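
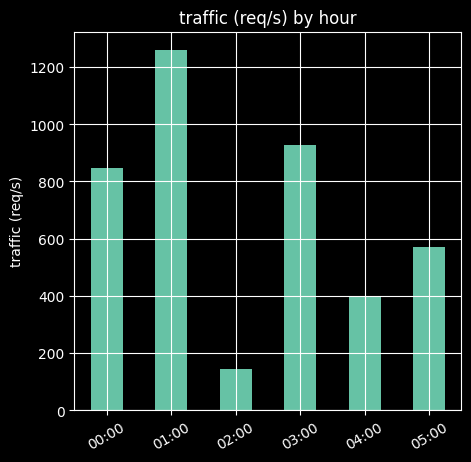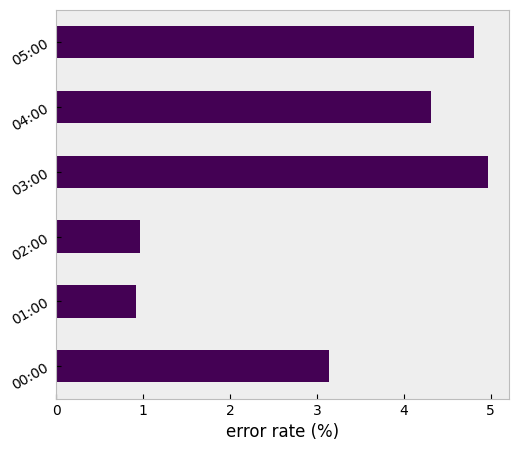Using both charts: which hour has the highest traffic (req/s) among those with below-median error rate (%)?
Chart 2 median error rate (%) ≈ 3.5; below-median hours: 00:00, 01:00, 02:00. Among those, 01:00 has the highest traffic (req/s) (≈ 1200).

01:00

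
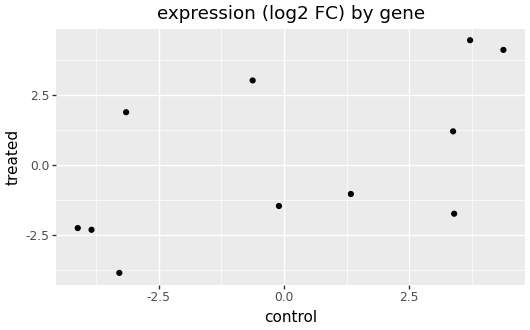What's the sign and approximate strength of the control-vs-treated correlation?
positive, moderate

Points are positively correlated; moderate (|r| ≈ 0.6).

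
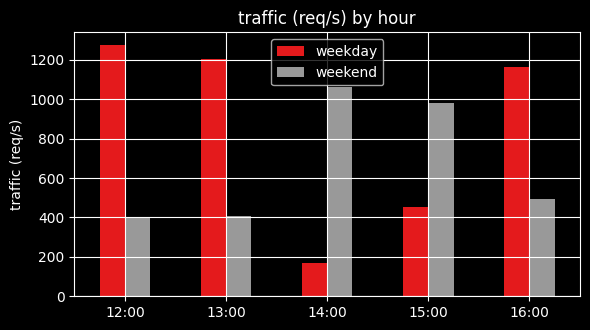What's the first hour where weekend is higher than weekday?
13:00: weekend ≈ 400 vs weekday ≈ 1200 (not yet); 14:00: weekend ≈ 1000 vs weekday ≈ 200 (first crossover).

14:00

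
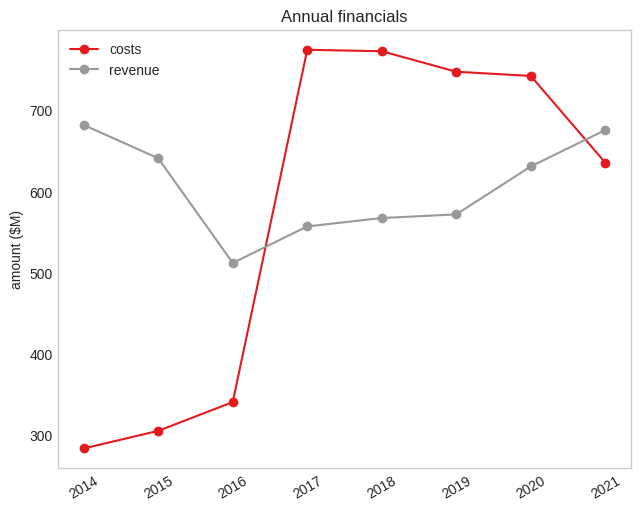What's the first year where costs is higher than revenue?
2017

2016: costs ≈ 350 vs revenue ≈ 500 (not yet); 2017: costs ≈ 750 vs revenue ≈ 550 (first crossover).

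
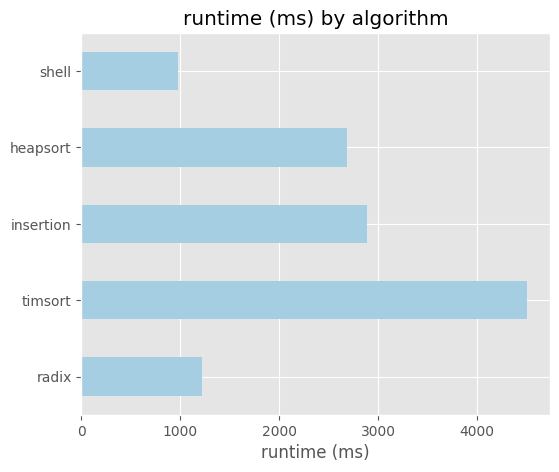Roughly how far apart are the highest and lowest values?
≈ 3500

Max timsort ≈ 4500, min shell ≈ 1000; range ≈ 3500.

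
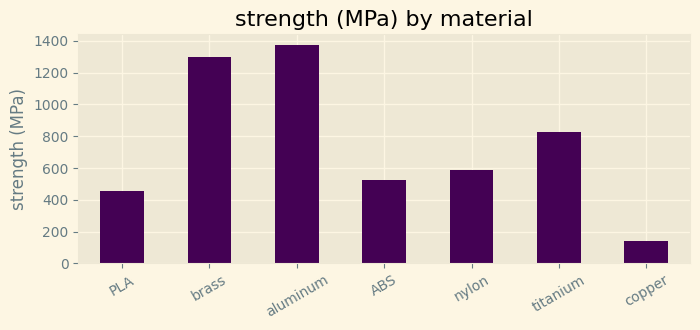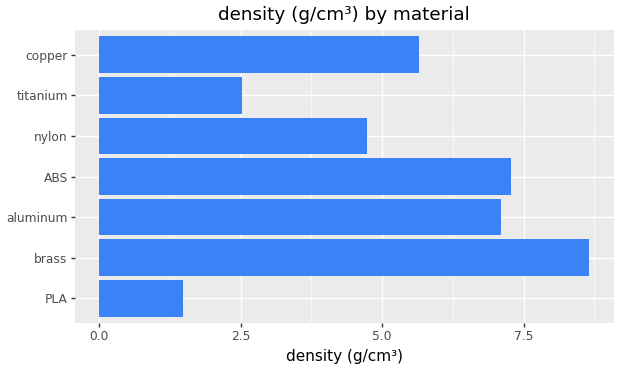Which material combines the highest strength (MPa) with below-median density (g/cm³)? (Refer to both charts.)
Chart 2 median density (g/cm³) ≈ 6; below-median materials: PLA, nylon, titanium. Among those, titanium has the highest strength (MPa) (≈ 800).

titanium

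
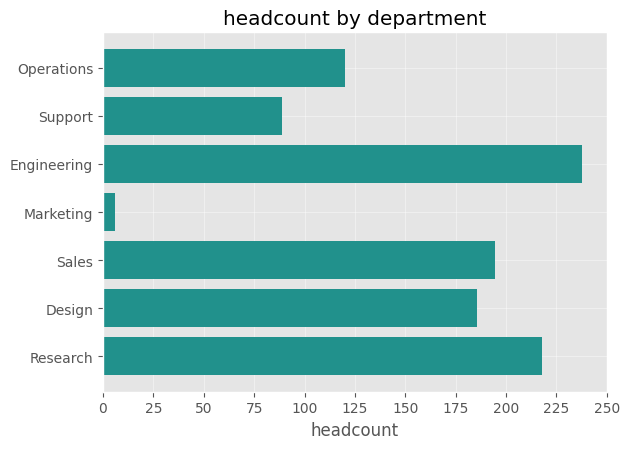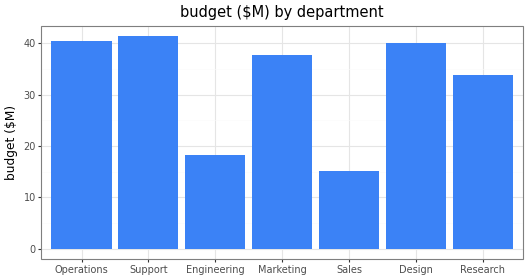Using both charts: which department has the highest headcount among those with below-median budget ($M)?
Engineering

Chart 2 median budget ($M) ≈ 40; below-median departments: Engineering, Sales, Research. Among those, Engineering has the highest headcount (≈ 250).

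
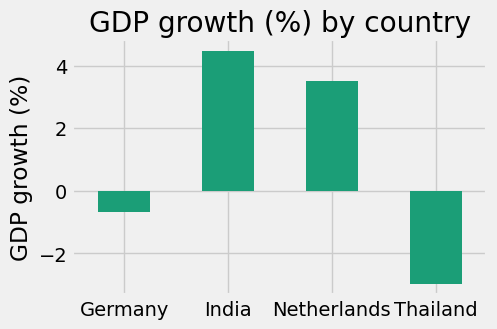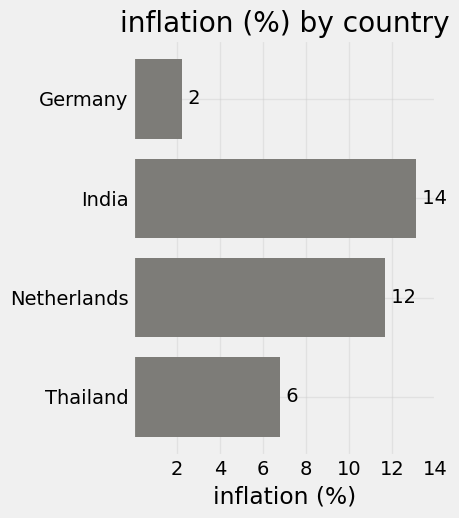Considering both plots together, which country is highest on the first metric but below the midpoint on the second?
Germany

Chart 2 median inflation (%) ≈ 10; below-median countries: Germany, Thailand. Among those, Germany has the highest GDP growth (%) (≈ -0.5).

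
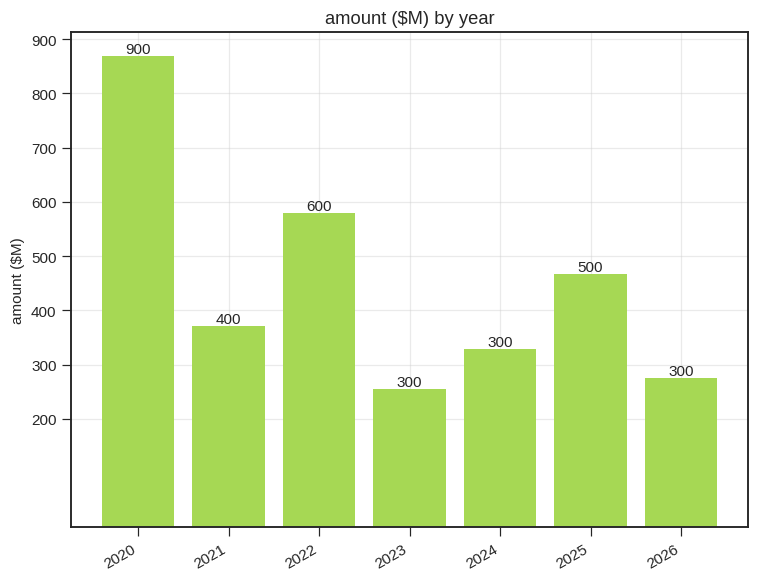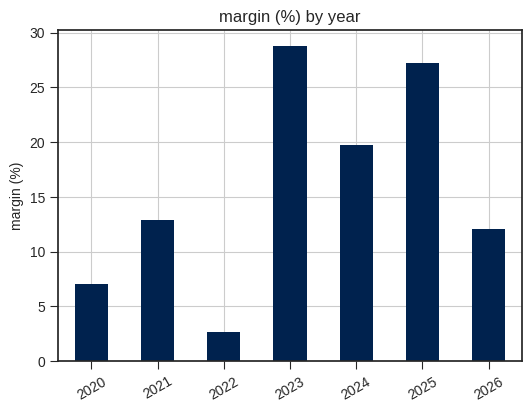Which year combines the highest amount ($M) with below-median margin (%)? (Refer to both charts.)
2020

Chart 2 median margin (%) ≈ 15; below-median years: 2020, 2022, 2026. Among those, 2020 has the highest amount ($M) (≈ 900).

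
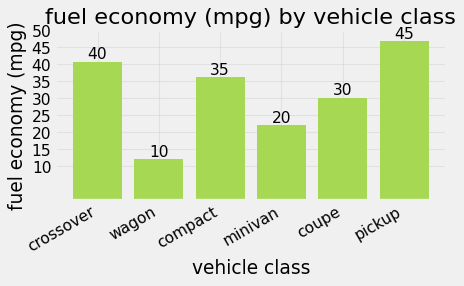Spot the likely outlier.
wagon ≈ 10; the rest sit between ≈ 20 and ≈ 45.

wagon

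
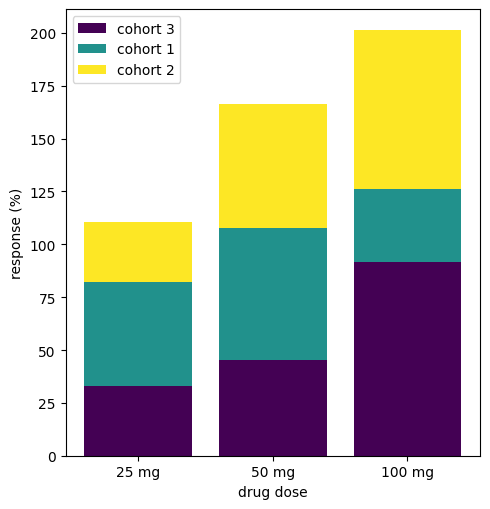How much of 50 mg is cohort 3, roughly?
cohort 3 top ≈ 40, bottom ≈ 0; segment ≈ 40.

≈ 40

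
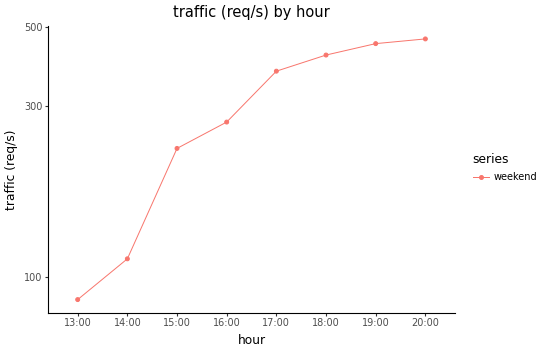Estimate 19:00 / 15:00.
≈ 1.8×

19:00 ≈ 450, 15:00 ≈ 250; 450/250 ≈ 1.8.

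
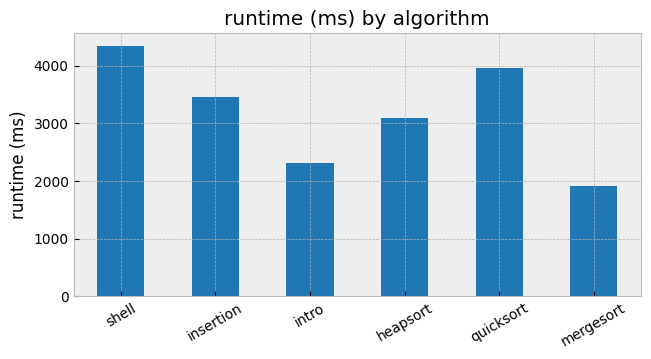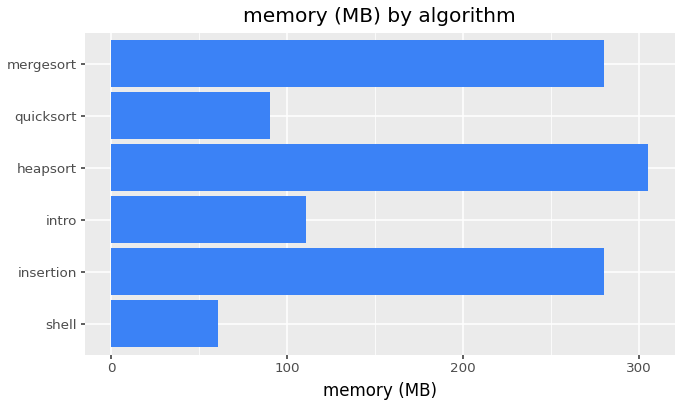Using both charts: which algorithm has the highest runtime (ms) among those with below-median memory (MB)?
Chart 2 median memory (MB) ≈ 200; below-median algorithms: shell, intro, quicksort. Among those, shell has the highest runtime (ms) (≈ 4500).

shell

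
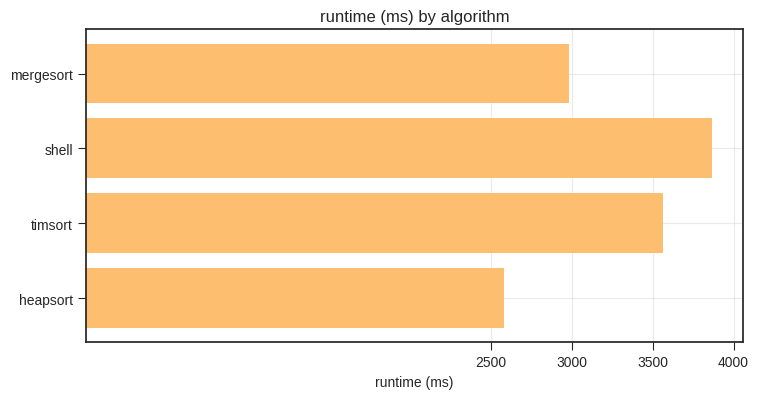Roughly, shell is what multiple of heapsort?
shell ≈ 4000, heapsort ≈ 2500; 4000/2500 ≈ 1.6.

≈ 1.6×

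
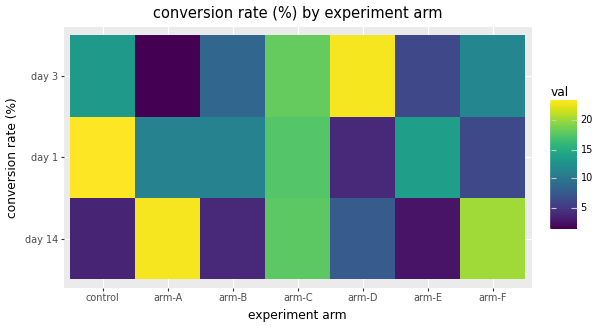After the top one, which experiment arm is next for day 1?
Top 3 for day 1: control ≈ 24, arm-C ≈ 18, arm-E ≈ 14.

arm-C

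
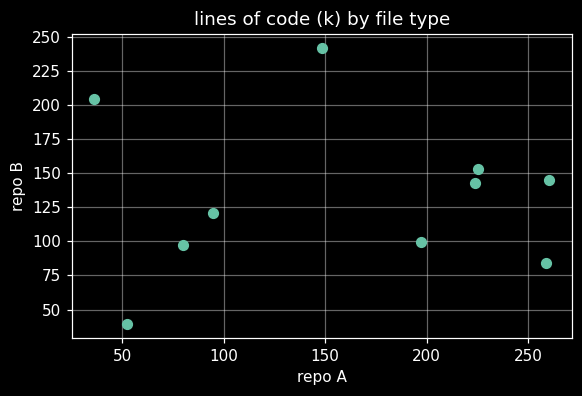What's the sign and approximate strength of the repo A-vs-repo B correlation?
Points are roughly uncorrelated; weak (|r| ≈ 0.0).

no clear correlation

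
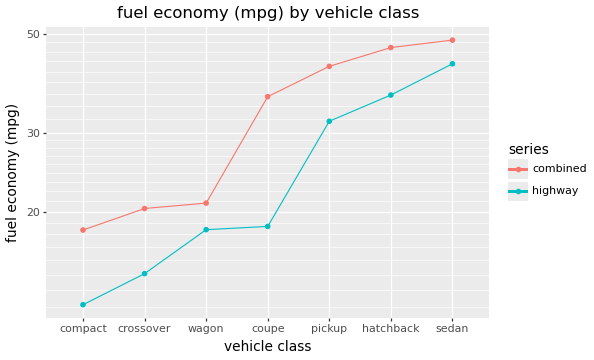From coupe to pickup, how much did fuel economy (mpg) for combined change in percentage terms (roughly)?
≈ +14.3%

coupe ≈ 35, pickup ≈ 40; (40 − 35) / 35 ≈ +14.3%.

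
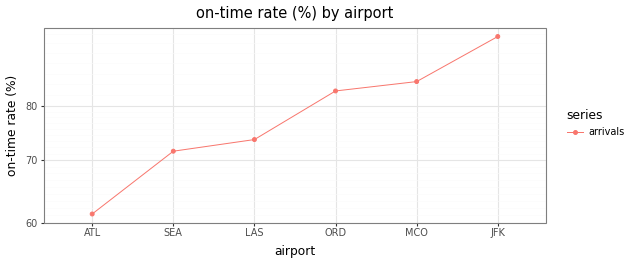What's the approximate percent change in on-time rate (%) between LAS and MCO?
LAS ≈ 75, MCO ≈ 85; (85 − 75) / 75 ≈ +13.3%.

≈ +13.3%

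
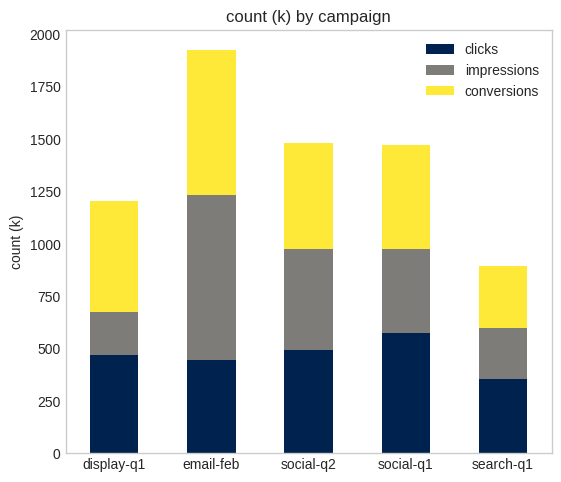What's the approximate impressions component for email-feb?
impressions top ≈ 1200, bottom ≈ 400; segment ≈ 800.

≈ 800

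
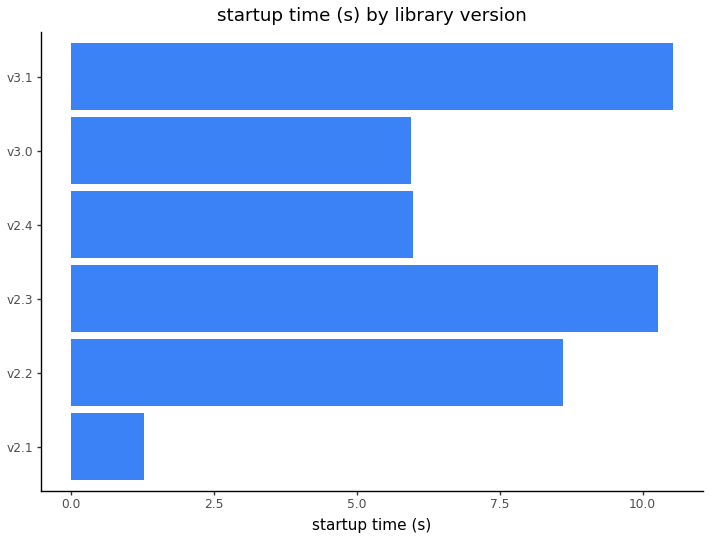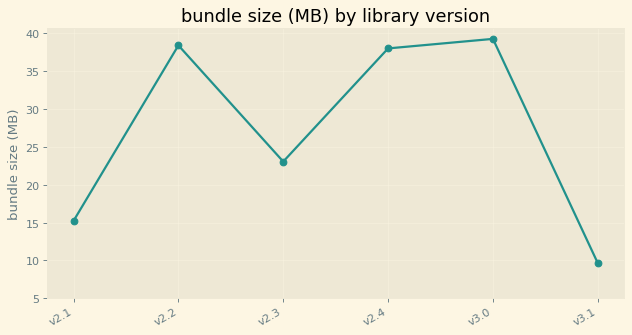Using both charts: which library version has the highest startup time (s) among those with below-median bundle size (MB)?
v3.1

Chart 2 median bundle size (MB) ≈ 30; below-median library versions: v2.1, v2.3, v3.1. Among those, v3.1 has the highest startup time (s) (≈ 11).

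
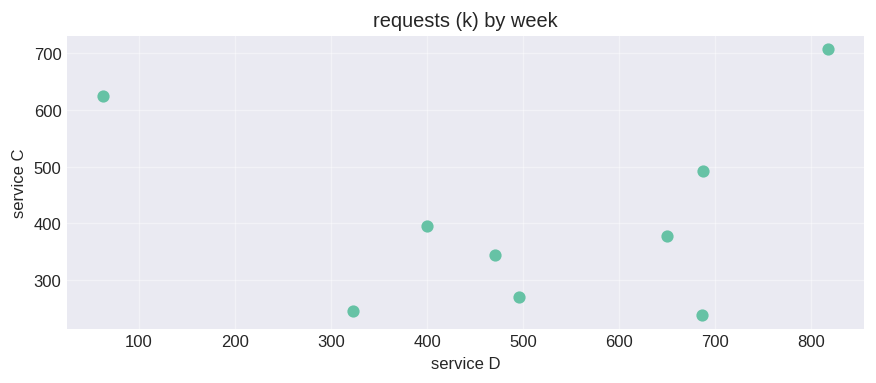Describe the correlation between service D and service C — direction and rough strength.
no clear correlation

Points are roughly uncorrelated; weak (|r| ≈ 0.0).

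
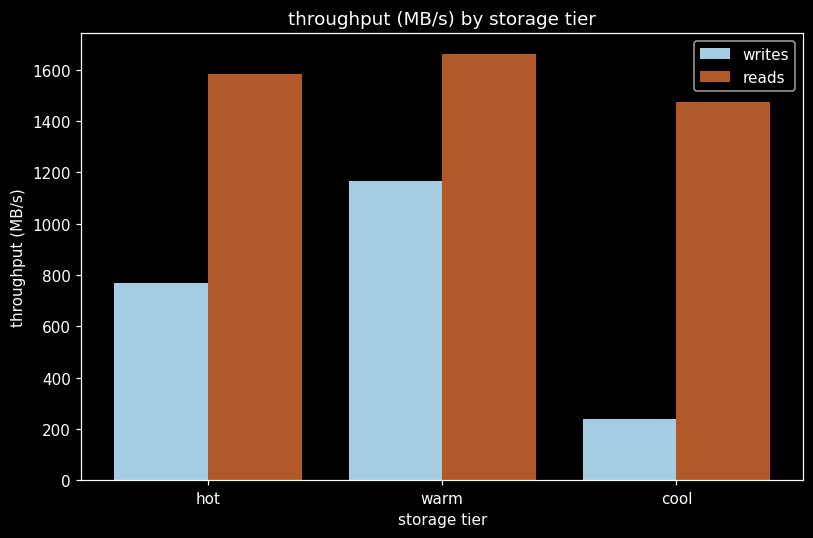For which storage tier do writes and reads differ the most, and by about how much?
cool, ≈ 1200 MB/s

cool: writes ≈ 200, reads ≈ 1400 → gap ≈ 1200. Next-largest (hot) is only ≈ 800.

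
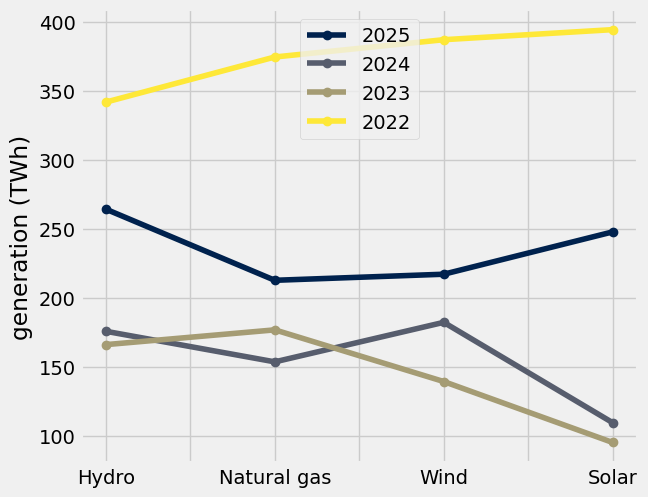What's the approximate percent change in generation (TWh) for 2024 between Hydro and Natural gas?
Hydro ≈ 175, Natural gas ≈ 150; (150 − 175) / 175 ≈ -14.3%.

≈ -14.3%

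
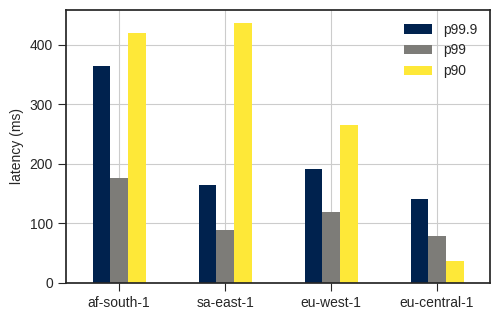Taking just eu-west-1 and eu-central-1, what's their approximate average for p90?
(250 + 50) / 2 ≈ 150.

≈ 150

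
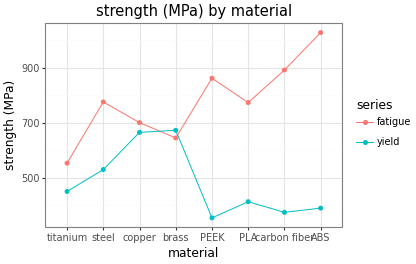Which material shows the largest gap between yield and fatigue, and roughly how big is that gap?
ABS, ≈ 600 MPa

ABS: yield ≈ 400, fatigue ≈ 1000 → gap ≈ 600. Next-largest (carbon fiber) is only ≈ 500.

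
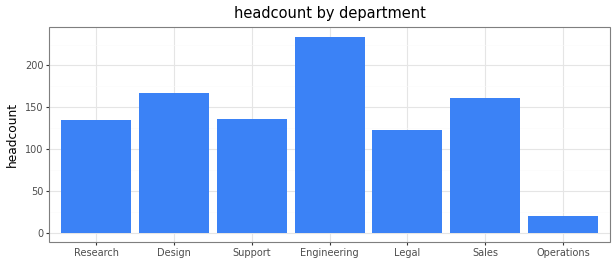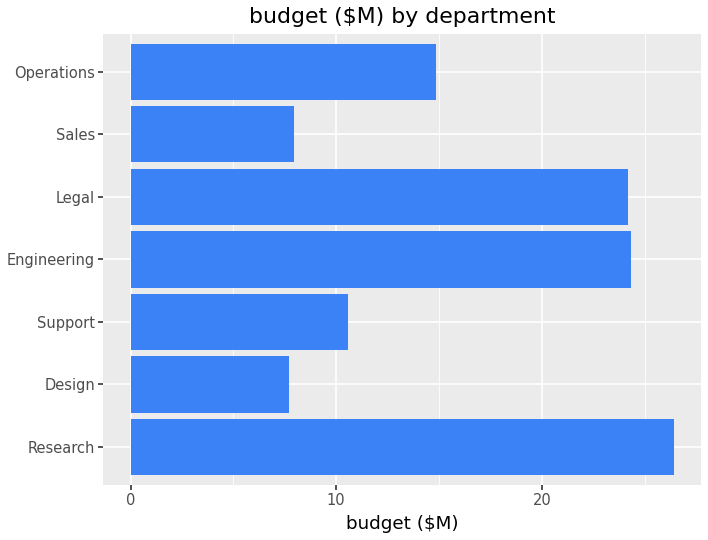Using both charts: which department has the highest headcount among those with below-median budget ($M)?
Chart 2 median budget ($M) ≈ 15; below-median departments: Design, Support, Sales. Among those, Design has the highest headcount (≈ 175).

Design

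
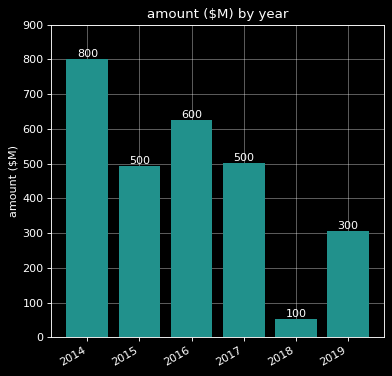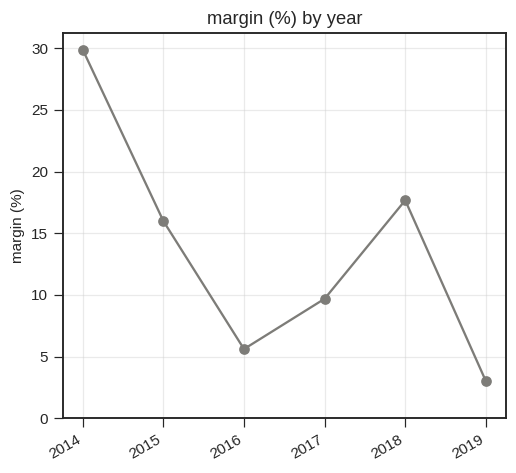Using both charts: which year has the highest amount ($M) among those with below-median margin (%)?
2016

Chart 2 median margin (%) ≈ 15; below-median years: 2016, 2017, 2019. Among those, 2016 has the highest amount ($M) (≈ 600).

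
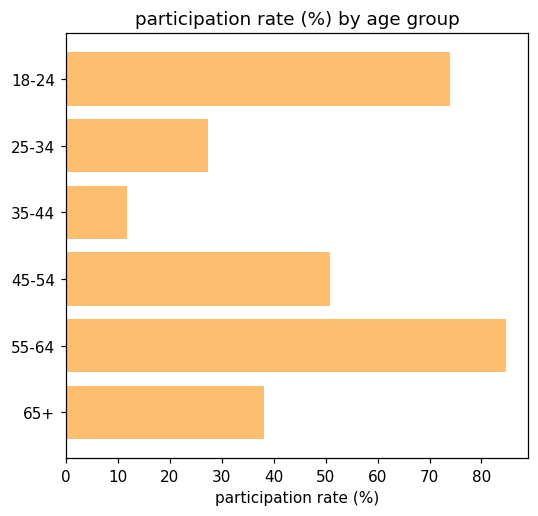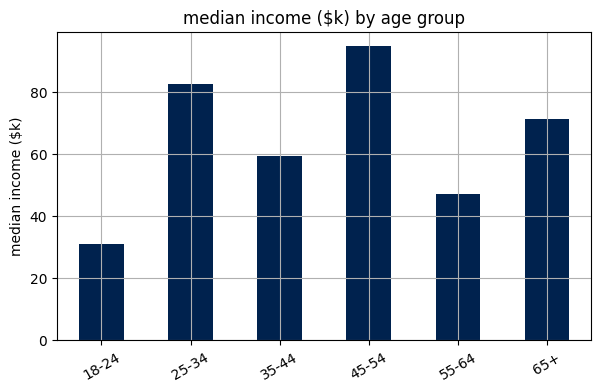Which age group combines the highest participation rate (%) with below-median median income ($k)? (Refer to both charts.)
55-64

Chart 2 median median income ($k) ≈ 70; below-median age groups: 18-24, 35-44, 55-64. Among those, 55-64 has the highest participation rate (%) (≈ 80).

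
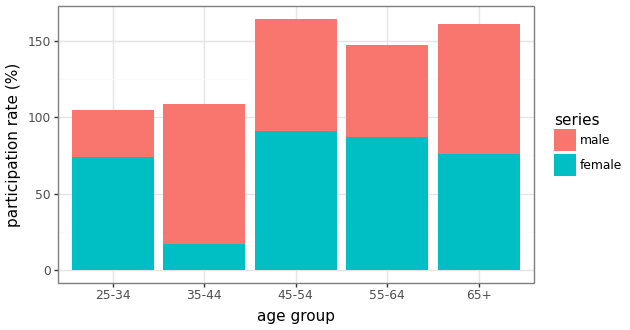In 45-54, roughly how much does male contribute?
≈ 60

male top ≈ 160, bottom ≈ 100; segment ≈ 60.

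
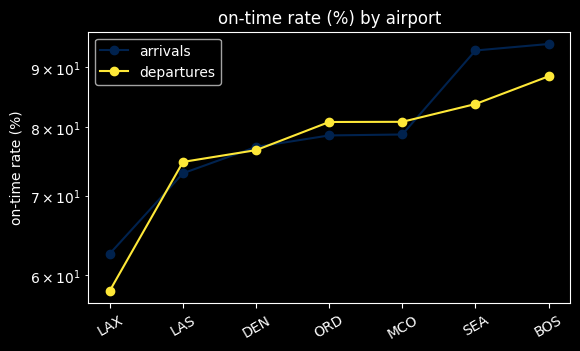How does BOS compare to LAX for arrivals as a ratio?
BOS ≈ 95, LAX ≈ 65; 95/65 ≈ 1.46.

≈ 1.46×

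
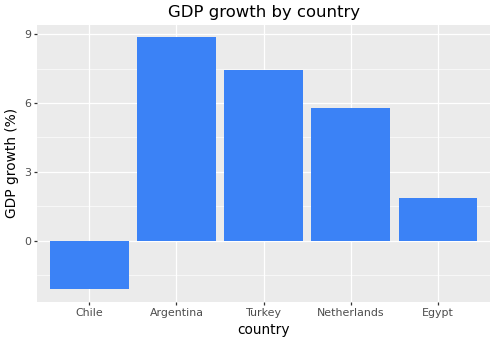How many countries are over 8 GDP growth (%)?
Above 8: Argentina.

1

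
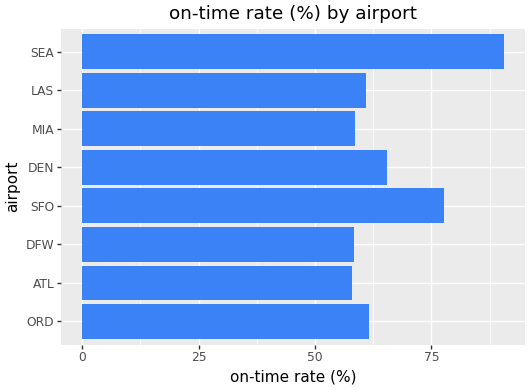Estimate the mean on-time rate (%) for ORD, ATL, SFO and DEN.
(60 + 60 + 80 + 70) / 4 ≈ 68.

≈ 68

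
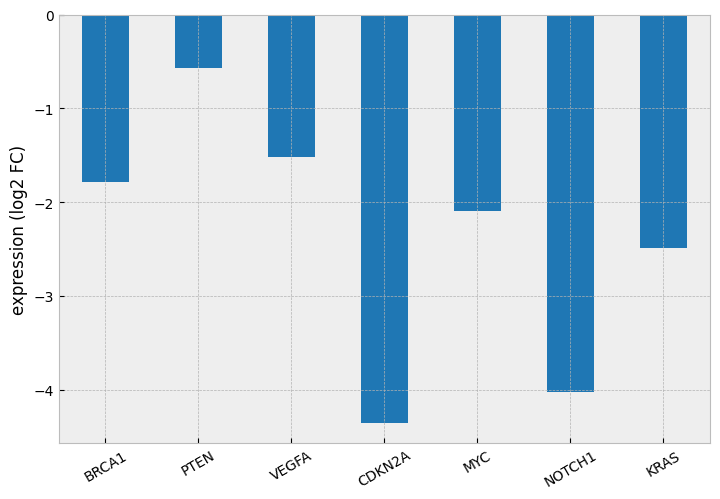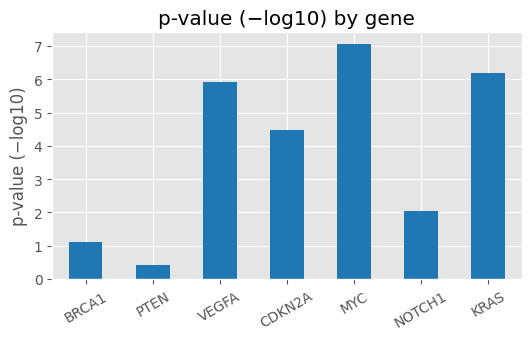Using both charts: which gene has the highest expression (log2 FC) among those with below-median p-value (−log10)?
PTEN

Chart 2 median p-value (−log10) ≈ 4; below-median genes: BRCA1, PTEN, NOTCH1. Among those, PTEN has the highest expression (log2 FC) (≈ -1).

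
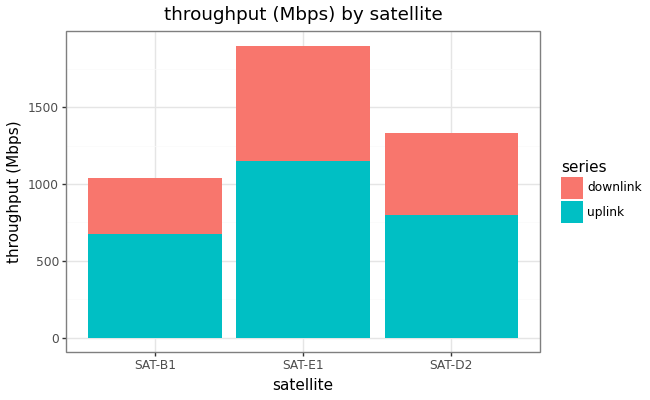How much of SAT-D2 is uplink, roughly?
≈ 800

uplink top ≈ 800, bottom ≈ 0; segment ≈ 800.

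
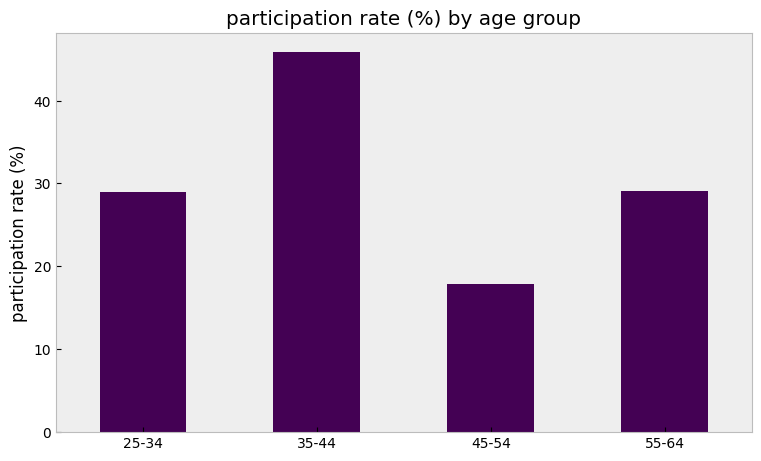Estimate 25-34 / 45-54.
≈ 1.5×

25-34 ≈ 30, 45-54 ≈ 20; 30/20 ≈ 1.5.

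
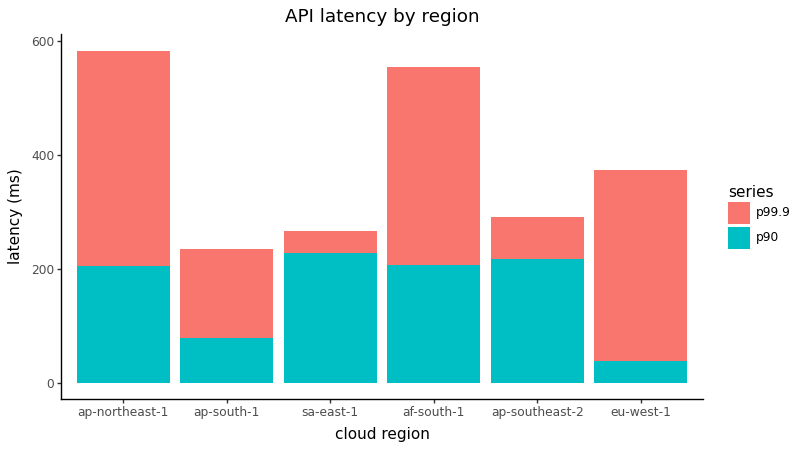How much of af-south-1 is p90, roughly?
p90 top ≈ 200, bottom ≈ 0; segment ≈ 200.

≈ 200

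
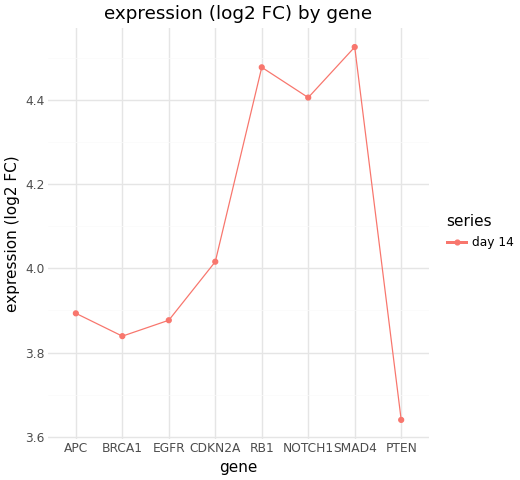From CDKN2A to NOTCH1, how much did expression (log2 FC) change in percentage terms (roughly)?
≈ +10%

CDKN2A ≈ 4.0, NOTCH1 ≈ 4.4; (4.4 − 4.0) / 4.0 ≈ +10%.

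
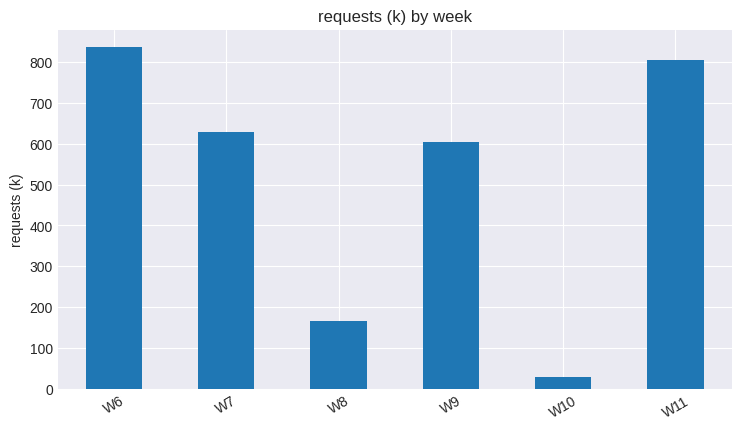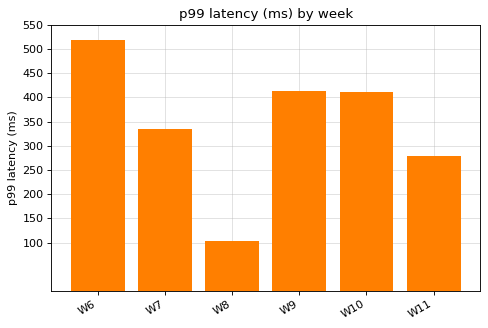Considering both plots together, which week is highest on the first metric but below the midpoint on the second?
W11

Chart 2 median p99 latency (ms) ≈ 350; below-median weeks: W7, W8, W11. Among those, W11 has the highest requests (k) (≈ 800).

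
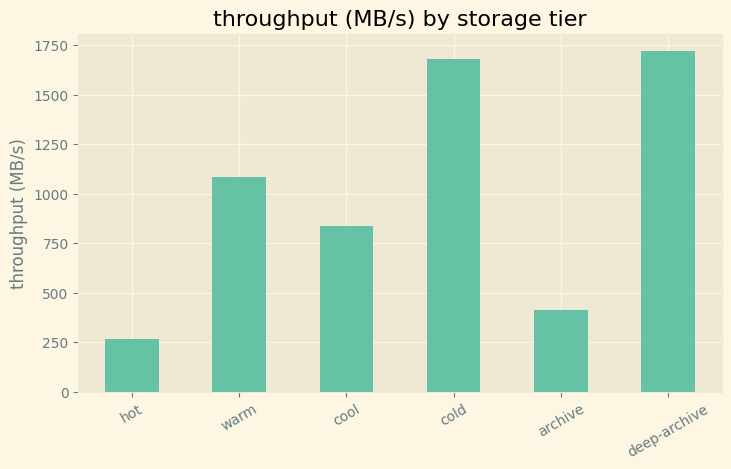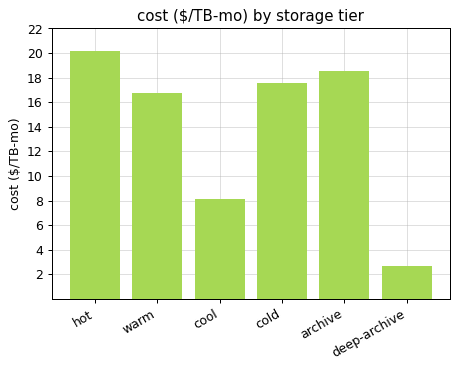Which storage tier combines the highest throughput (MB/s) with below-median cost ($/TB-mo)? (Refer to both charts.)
deep-archive

Chart 2 median cost ($/TB-mo) ≈ 18; below-median storage tiers: warm, cool, deep-archive. Among those, deep-archive has the highest throughput (MB/s) (≈ 1800).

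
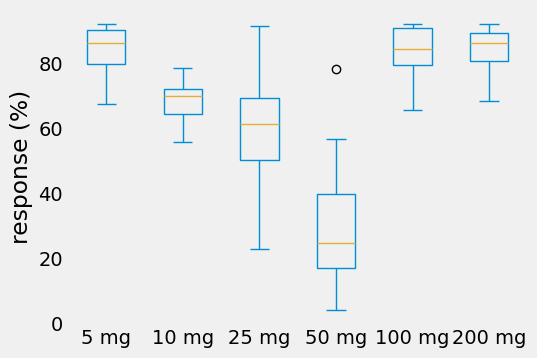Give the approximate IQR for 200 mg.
Q3 ≈ 90, Q1 ≈ 80; IQR ≈ 10.

≈ 10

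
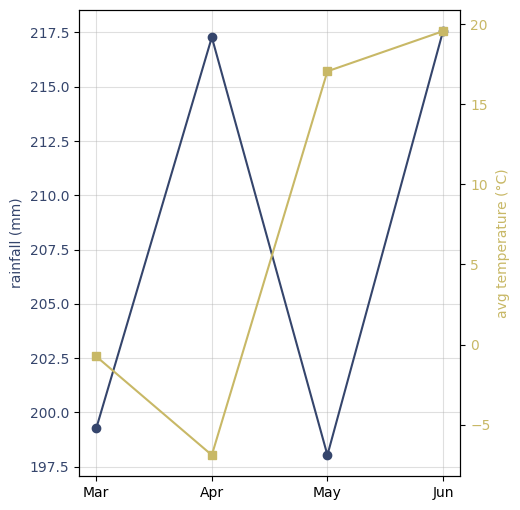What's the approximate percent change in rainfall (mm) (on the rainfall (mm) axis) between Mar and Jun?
≈ +9%

Mar ≈ 200, Jun ≈ 218; (218 − 200) / 200 ≈ +9%.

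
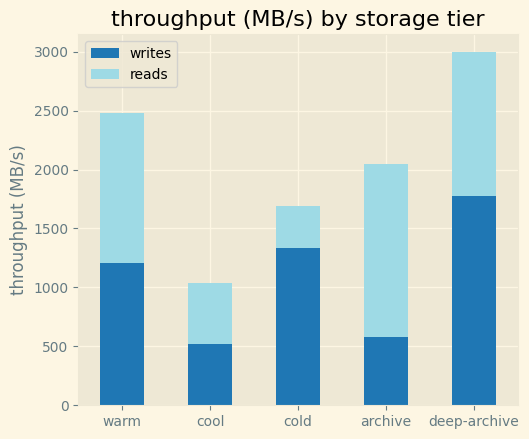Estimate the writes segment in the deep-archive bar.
writes top ≈ 2000, bottom ≈ 0; segment ≈ 2000.

≈ 2000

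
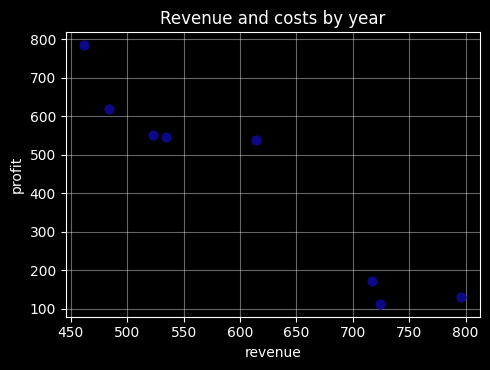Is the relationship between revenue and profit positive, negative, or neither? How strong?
Points are negatively correlated; strong (|r| ≈ 1.0).

negative, strong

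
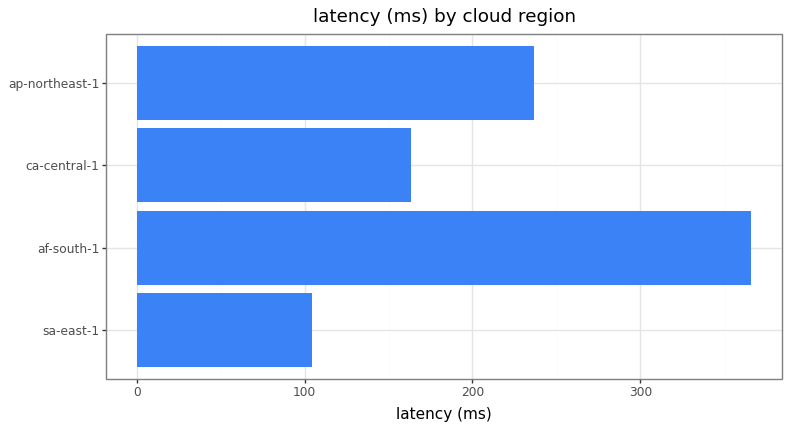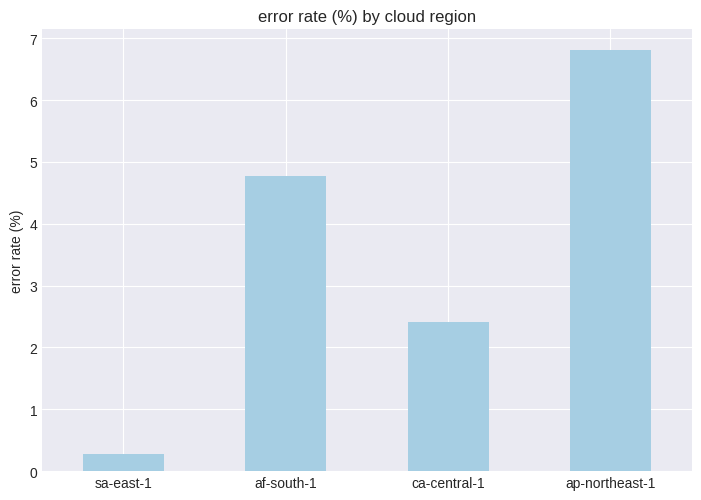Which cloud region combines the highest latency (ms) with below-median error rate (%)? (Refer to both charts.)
Chart 2 median error rate (%) ≈ 4; below-median cloud regions: sa-east-1, ca-central-1. Among those, ca-central-1 has the highest latency (ms) (≈ 150).

ca-central-1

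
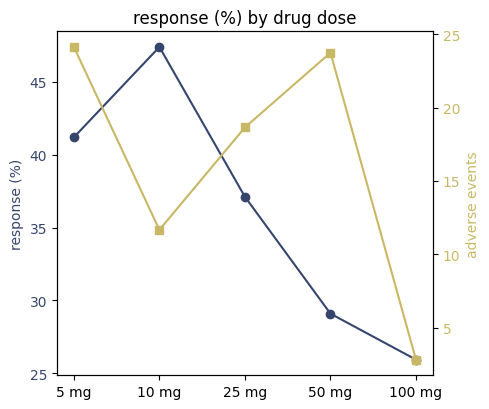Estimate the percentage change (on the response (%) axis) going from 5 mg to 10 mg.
≈ +14.3%

5 mg ≈ 42, 10 mg ≈ 48; (48 − 42) / 42 ≈ +14.3%.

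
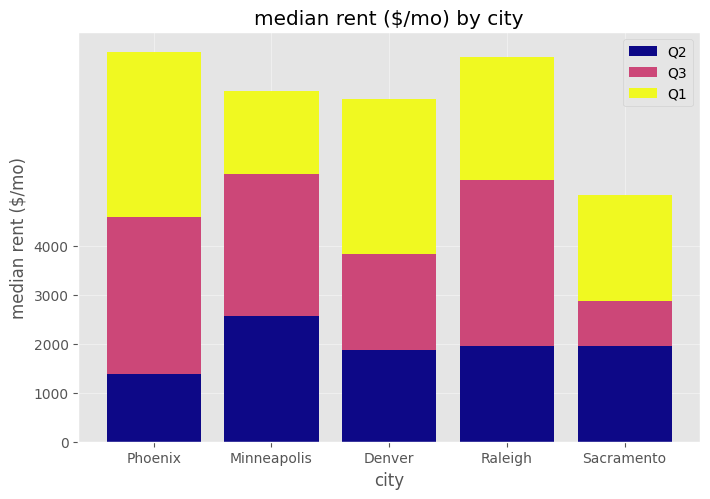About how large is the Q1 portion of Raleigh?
≈ 3000

Q1 top ≈ 8000, bottom ≈ 5000; segment ≈ 3000.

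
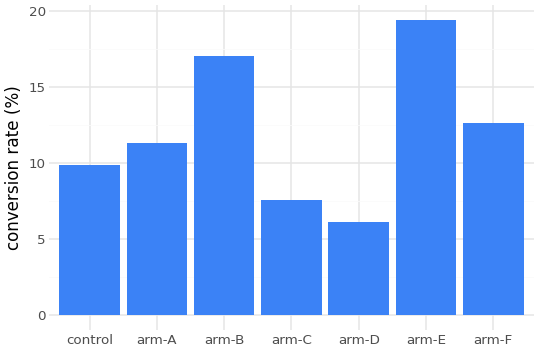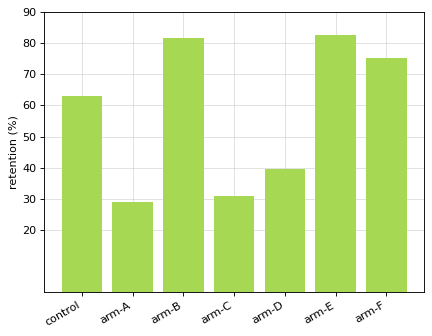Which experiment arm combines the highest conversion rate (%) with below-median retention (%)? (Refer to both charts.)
arm-A

Chart 2 median retention (%) ≈ 60; below-median experiment arms: arm-A, arm-C, arm-D. Among those, arm-A has the highest conversion rate (%) (≈ 12).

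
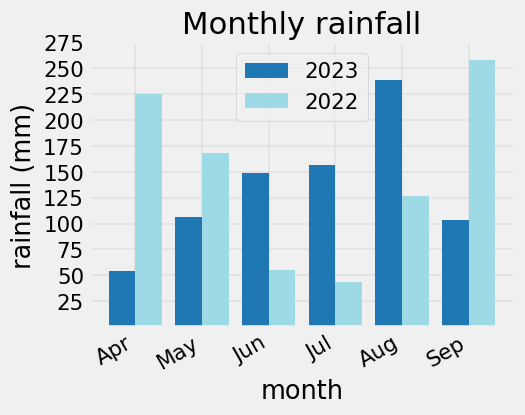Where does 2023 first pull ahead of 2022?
Jun

May: 2023 ≈ 100 vs 2022 ≈ 175 (not yet); Jun: 2023 ≈ 150 vs 2022 ≈ 50 (first crossover).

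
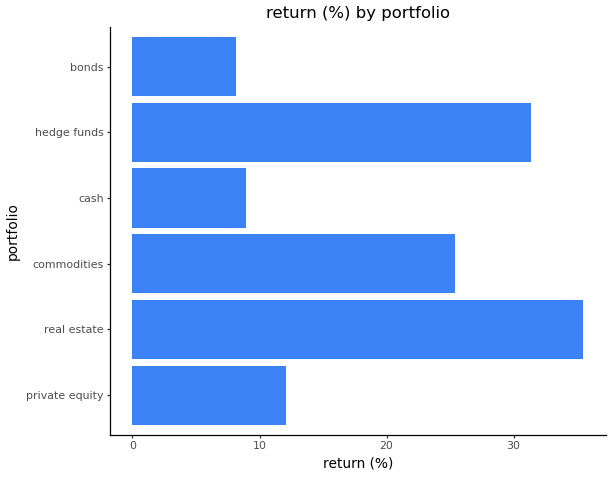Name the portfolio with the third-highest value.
commodities

Top 4: real estate ≈ 35, hedge funds ≈ 30, commodities ≈ 25, private equity ≈ 10.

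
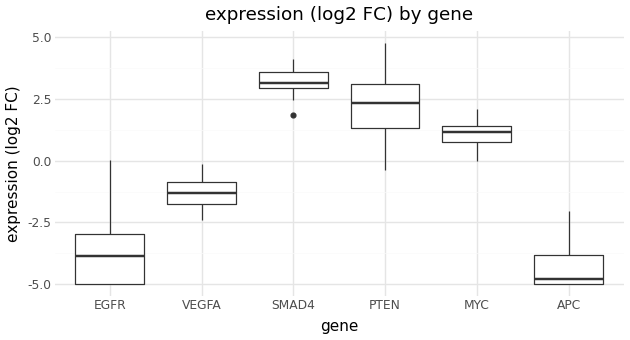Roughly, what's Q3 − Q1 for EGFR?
Q3 ≈ -3, Q1 ≈ -5; IQR ≈ 2.

≈ 2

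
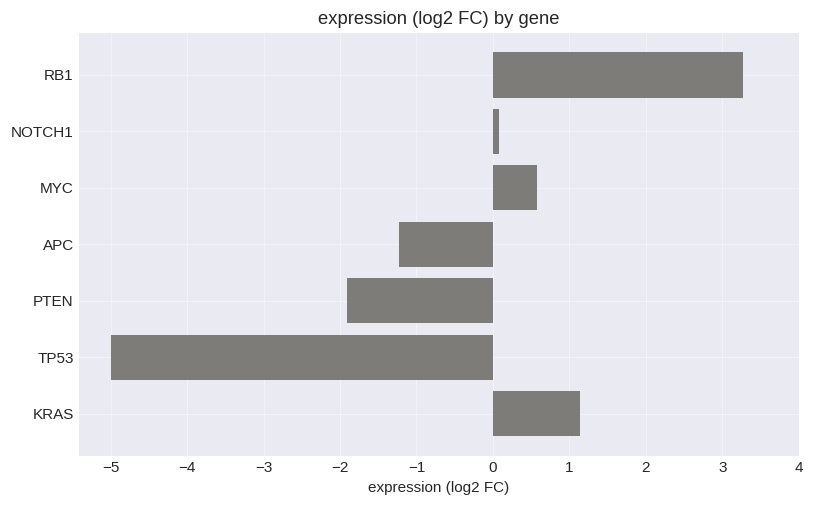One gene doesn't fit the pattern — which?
TP53

TP53 ≈ -5; the rest sit between ≈ -2 and ≈ 3.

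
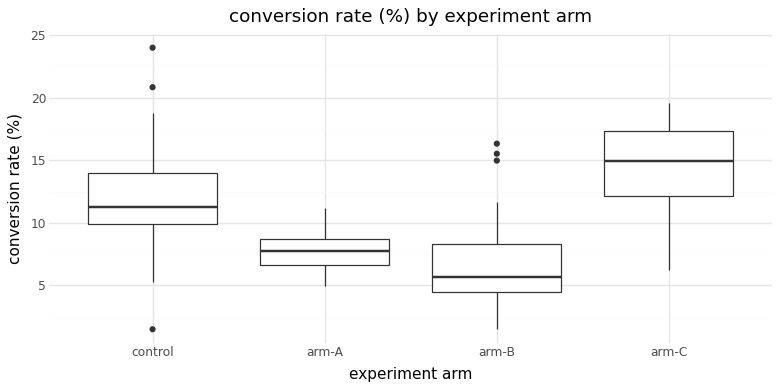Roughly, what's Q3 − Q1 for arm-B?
Q3 ≈ 8, Q1 ≈ 4; IQR ≈ 4.

≈ 4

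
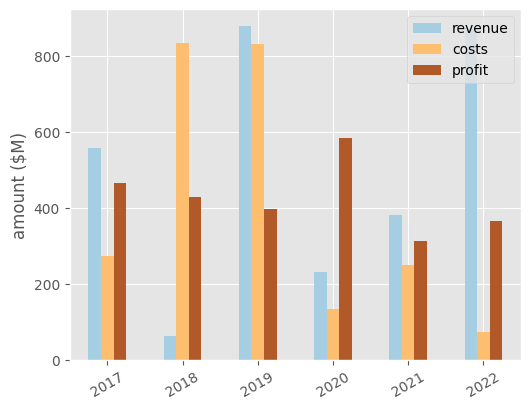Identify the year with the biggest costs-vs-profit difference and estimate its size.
2020: costs ≈ 100, profit ≈ 600 → gap ≈ 500. Next-largest (2019) is only ≈ 400.

2020, ≈ 500 $M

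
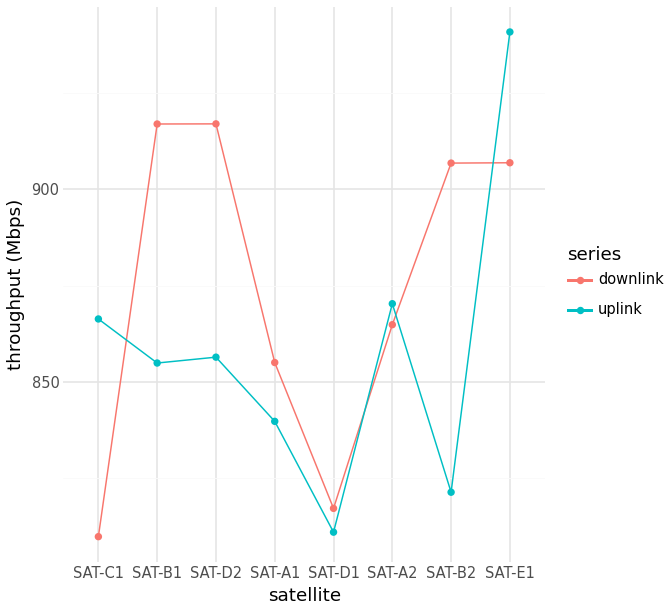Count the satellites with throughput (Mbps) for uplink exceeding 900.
1

Above 900: SAT-E1.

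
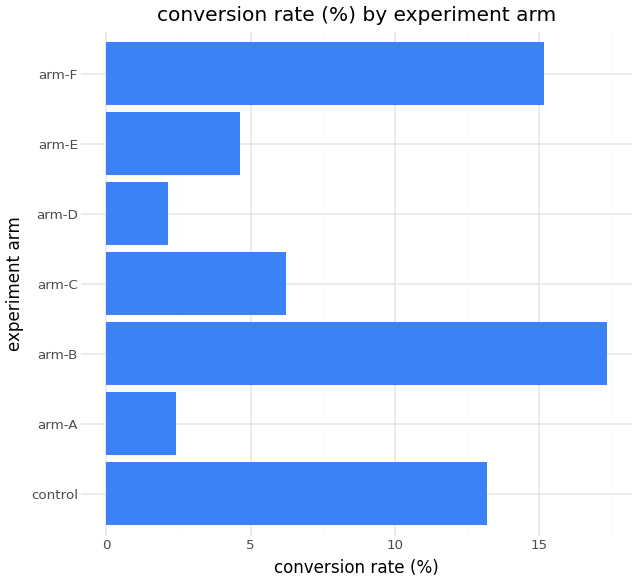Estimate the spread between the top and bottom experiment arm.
≈ 16

Max arm-B ≈ 18, min arm-D ≈ 2; range ≈ 16.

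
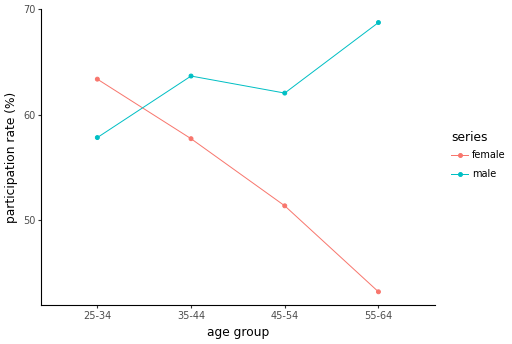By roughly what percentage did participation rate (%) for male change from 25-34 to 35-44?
25-34 ≈ 60, 35-44 ≈ 65; (65 − 60) / 60 ≈ +8.3%.

≈ +8.3%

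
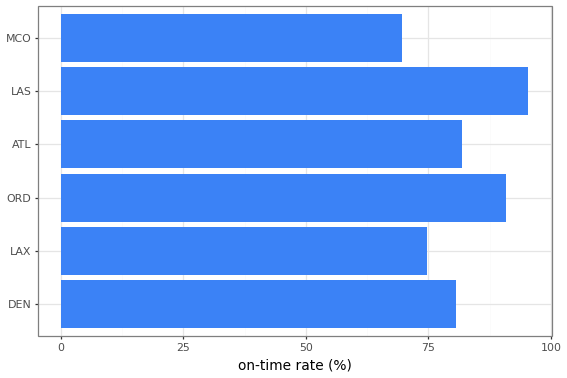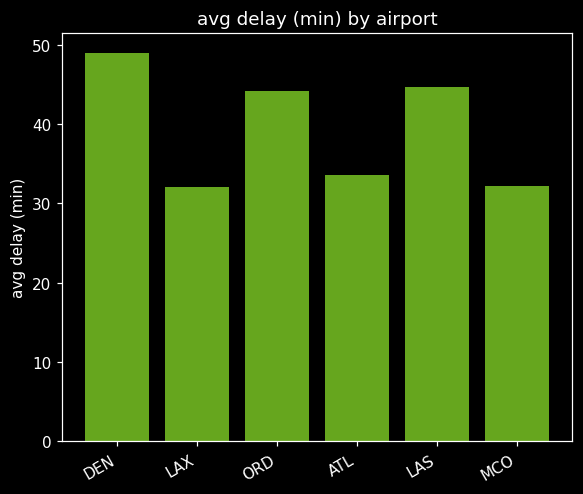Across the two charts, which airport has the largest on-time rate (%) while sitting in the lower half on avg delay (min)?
ATL

Chart 2 median avg delay (min) ≈ 40; below-median airports: LAX, ATL, MCO. Among those, ATL has the highest on-time rate (%) (≈ 80).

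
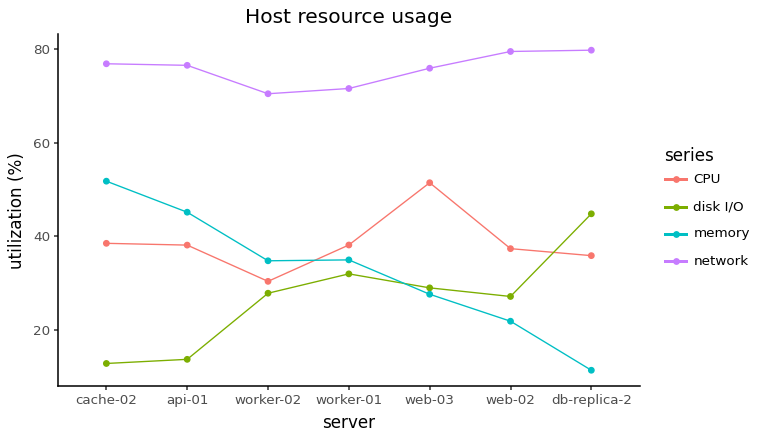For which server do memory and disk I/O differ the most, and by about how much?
cache-02, ≈ 40 %

cache-02: memory ≈ 50, disk I/O ≈ 10 → gap ≈ 40. Next-largest (db-replica-2) is only ≈ 30.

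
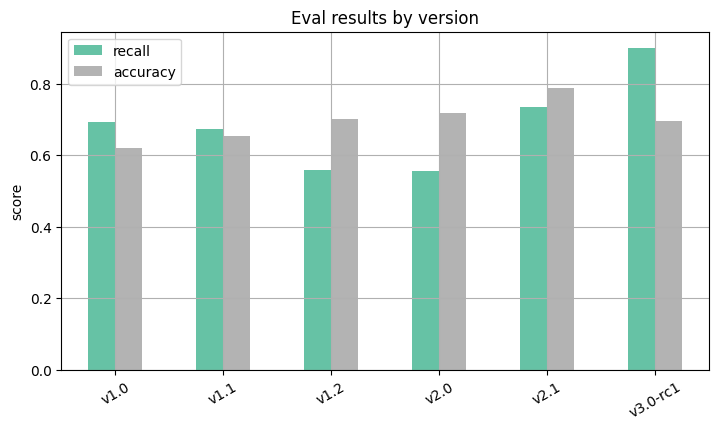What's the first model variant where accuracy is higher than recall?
v1.1: accuracy ≈ 0.7 vs recall ≈ 0.7 (not yet); v1.2: accuracy ≈ 0.7 vs recall ≈ 0.6 (first crossover).

v1.2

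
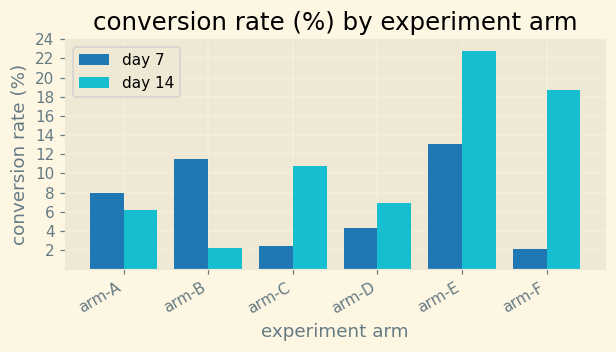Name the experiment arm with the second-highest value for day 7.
arm-B

Top 3 for day 7: arm-E ≈ 14, arm-B ≈ 12, arm-A ≈ 8.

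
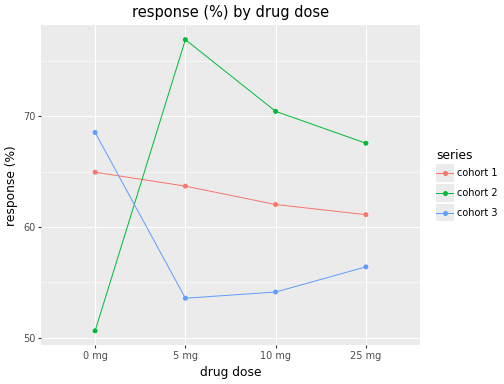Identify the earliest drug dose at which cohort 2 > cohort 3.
5 mg

0 mg: cohort 2 ≈ 50 vs cohort 3 ≈ 70 (not yet); 5 mg: cohort 2 ≈ 75 vs cohort 3 ≈ 55 (first crossover).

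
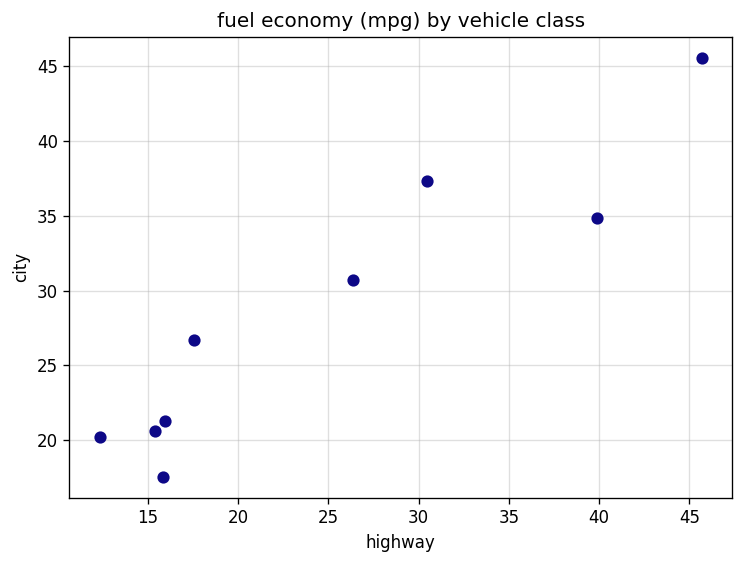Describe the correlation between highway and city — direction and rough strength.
positive, strong

Points are positively correlated; strong (|r| ≈ 0.9).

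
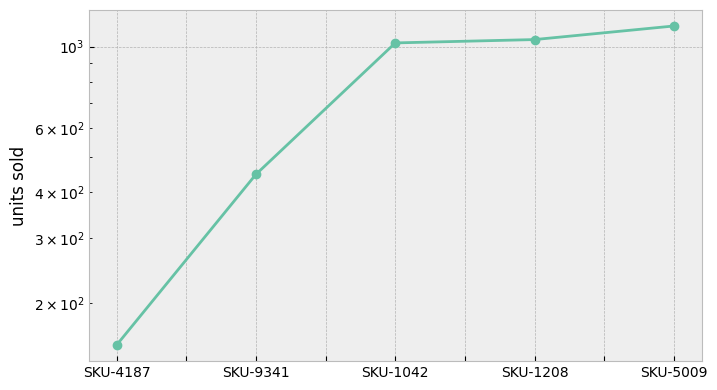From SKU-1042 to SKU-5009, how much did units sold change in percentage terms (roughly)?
≈ +10%

SKU-1042 ≈ 1000, SKU-5009 ≈ 1100; (1100 − 1000) / 1000 ≈ +10%.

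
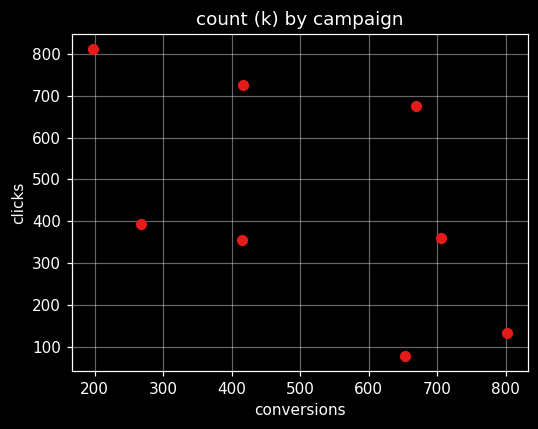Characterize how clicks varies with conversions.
Points are negatively correlated; moderate (|r| ≈ 0.6).

negative, moderate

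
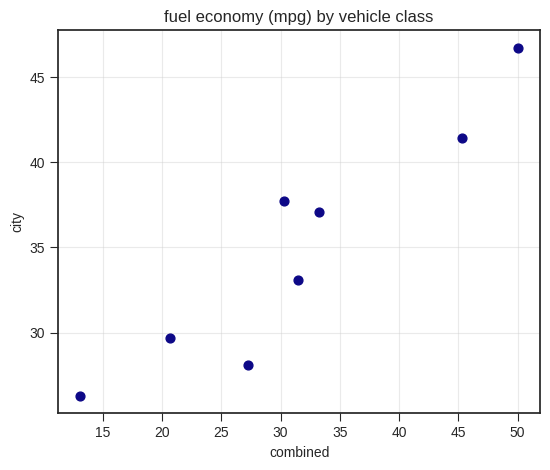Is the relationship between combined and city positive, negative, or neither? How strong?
positive, strong

Points are positively correlated; strong (|r| ≈ 0.9).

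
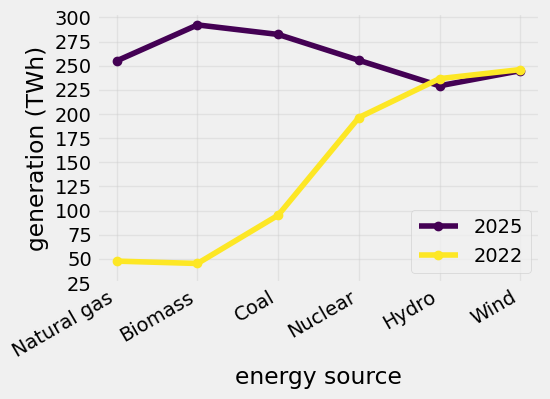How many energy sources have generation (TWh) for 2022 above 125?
Above 125: Nuclear, Hydro, Wind.

3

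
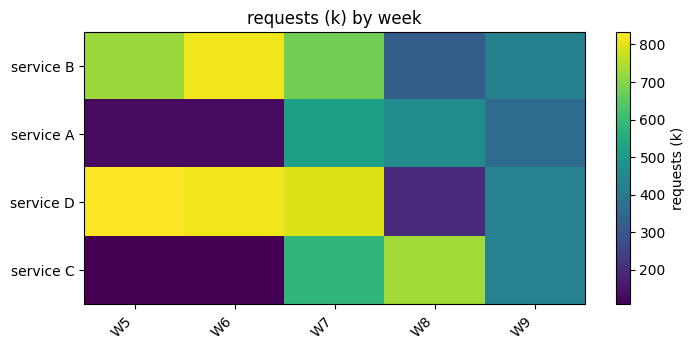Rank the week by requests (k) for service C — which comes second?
W7

Top 3 for service C: W8 ≈ 700, W7 ≈ 600, W9 ≈ 400.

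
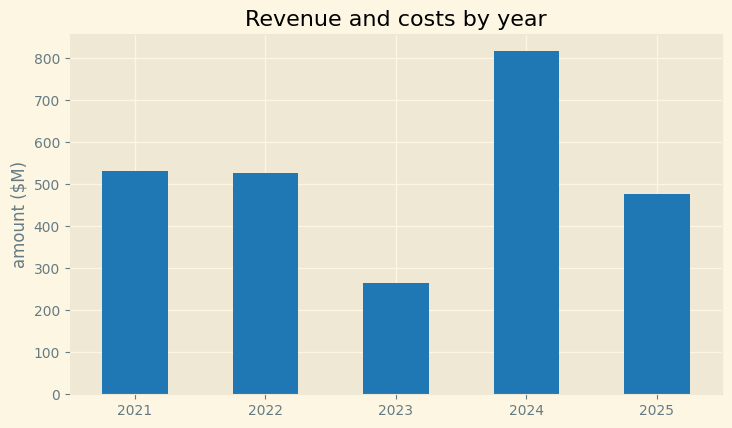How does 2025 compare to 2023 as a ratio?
2025 ≈ 500, 2023 ≈ 300; 500/300 ≈ 1.67.

≈ 1.67×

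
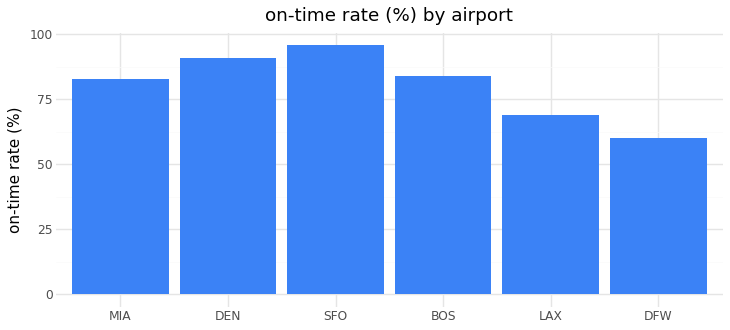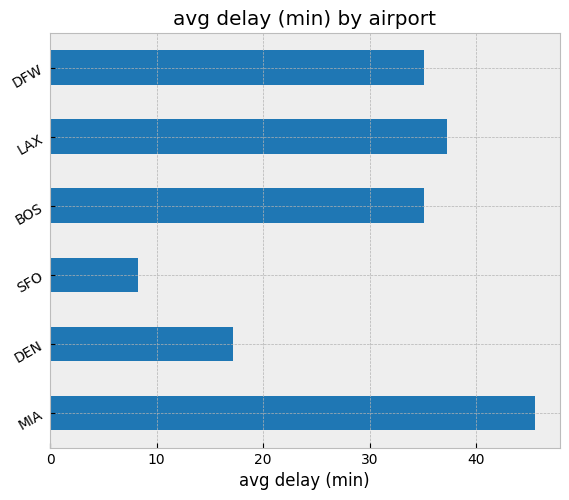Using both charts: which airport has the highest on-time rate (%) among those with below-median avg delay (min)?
SFO

Chart 2 median avg delay (min) ≈ 35; below-median airports: DEN, SFO, DFW. Among those, SFO has the highest on-time rate (%) (≈ 100).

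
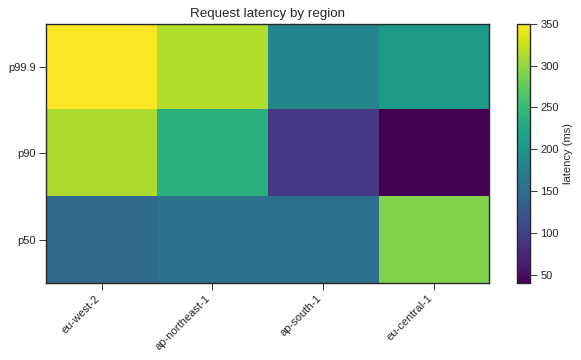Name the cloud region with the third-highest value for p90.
ap-south-1

Top 4 for p90: eu-west-2 ≈ 300, ap-northeast-1 ≈ 250, ap-south-1 ≈ 100, eu-central-1 ≈ 50.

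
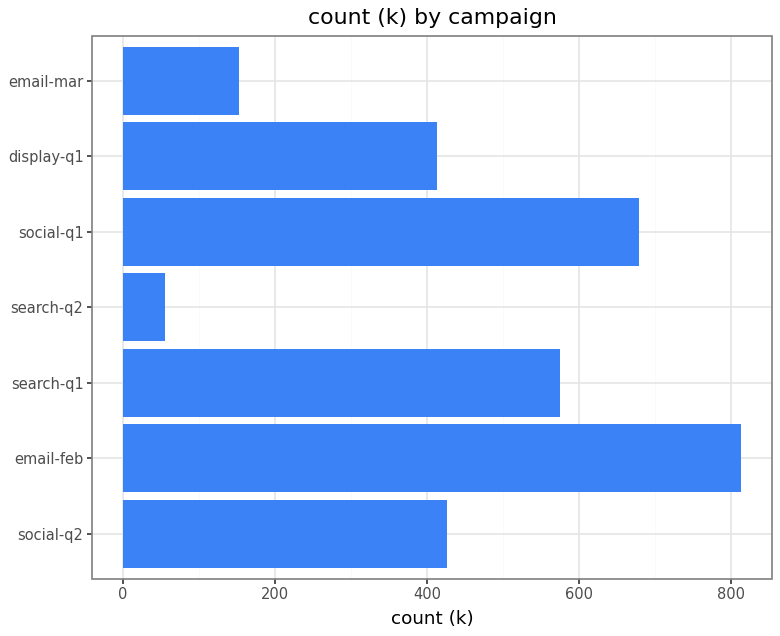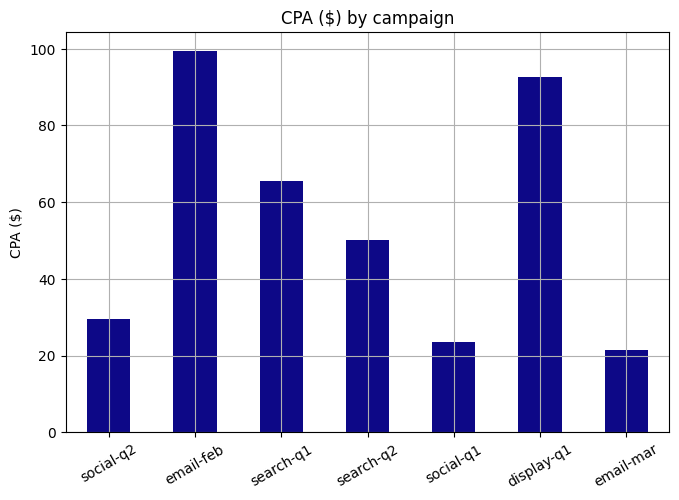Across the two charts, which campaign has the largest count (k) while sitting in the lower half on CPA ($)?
social-q1

Chart 2 median CPA ($) ≈ 50; below-median campaigns: social-q2, social-q1, email-mar. Among those, social-q1 has the highest count (k) (≈ 700).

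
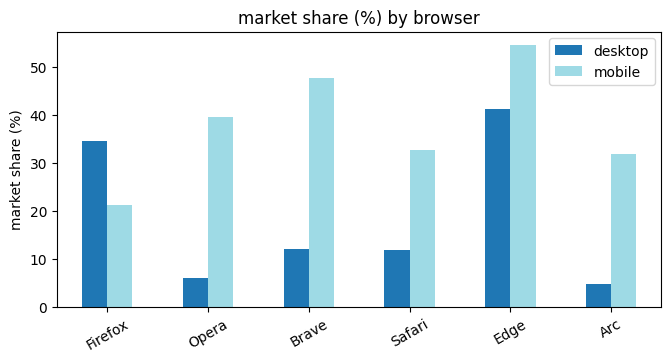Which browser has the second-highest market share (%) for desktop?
Firefox

Top 3 for desktop: Edge ≈ 40, Firefox ≈ 35, Brave ≈ 10.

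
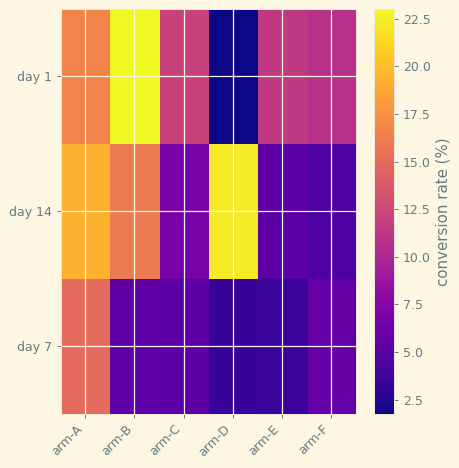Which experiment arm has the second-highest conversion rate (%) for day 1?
arm-A

Top 3 for day 1: arm-B ≈ 24, arm-A ≈ 16, arm-C ≈ 12.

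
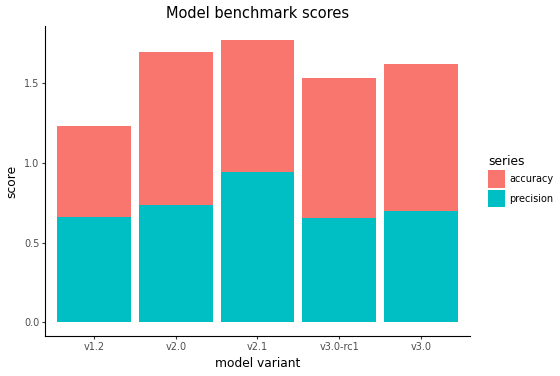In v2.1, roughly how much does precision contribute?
precision top ≈ 1.0, bottom ≈ 0.0; segment ≈ 1.0.

≈ 1.0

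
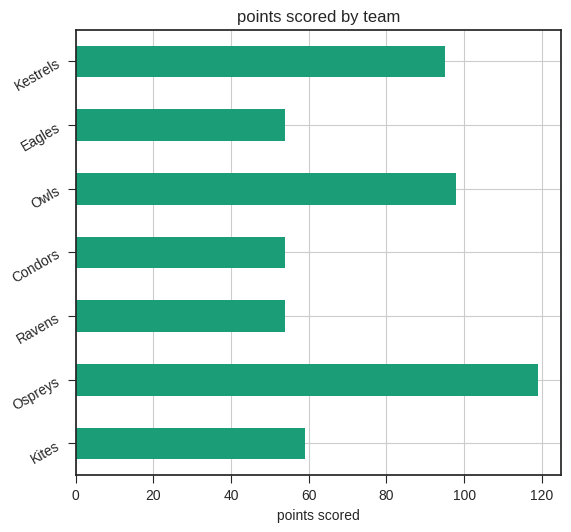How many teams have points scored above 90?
3

Above 90: Ospreys, Owls, Kestrels.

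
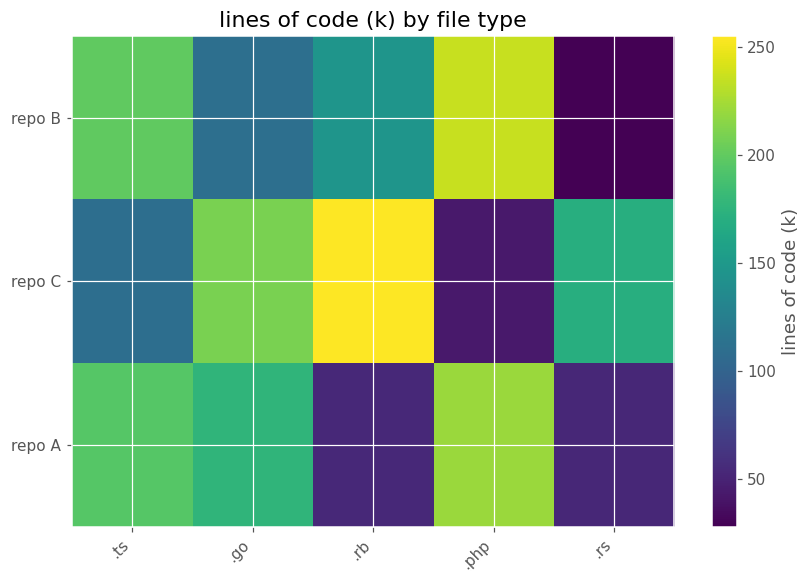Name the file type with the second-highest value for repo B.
.ts

Top 3 for repo B: .php ≈ 240, .ts ≈ 200, .rb ≈ 140.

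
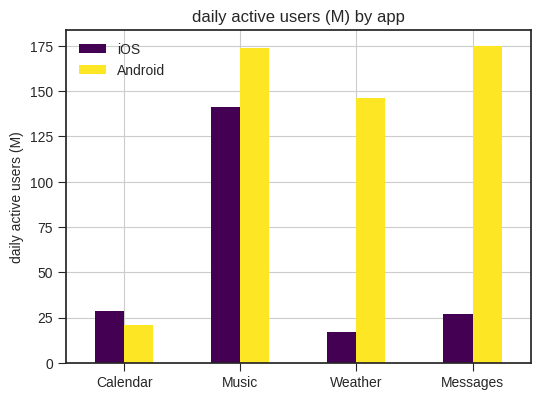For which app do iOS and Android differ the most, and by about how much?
Messages: iOS ≈ 20, Android ≈ 180 → gap ≈ 160. Next-largest (Weather) is only ≈ 120.

Messages, ≈ 160 M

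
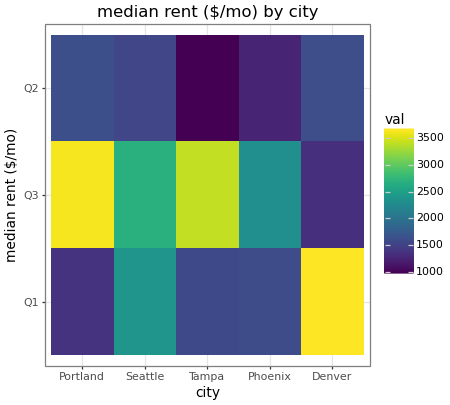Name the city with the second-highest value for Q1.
Seattle

Top 3 for Q1: Denver ≈ 3500, Seattle ≈ 2500, Phoenix ≈ 1500.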